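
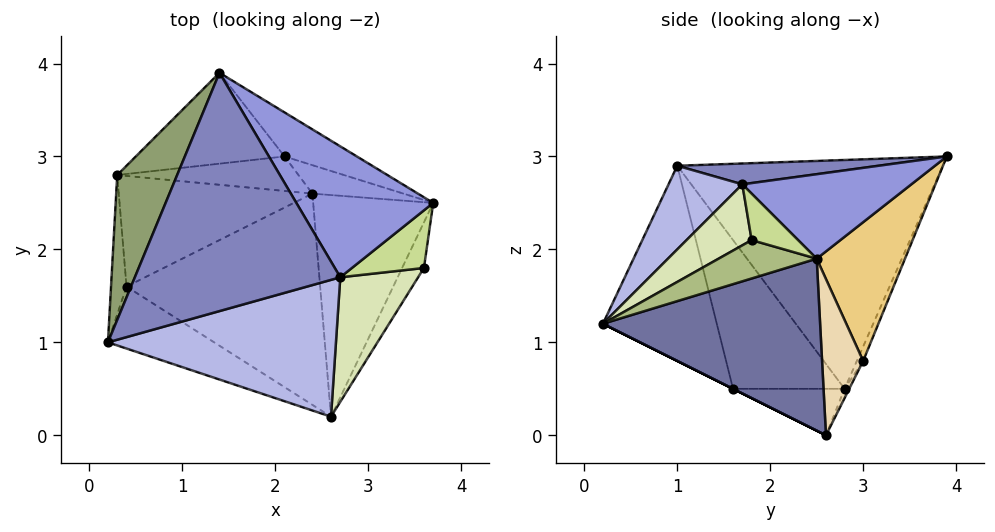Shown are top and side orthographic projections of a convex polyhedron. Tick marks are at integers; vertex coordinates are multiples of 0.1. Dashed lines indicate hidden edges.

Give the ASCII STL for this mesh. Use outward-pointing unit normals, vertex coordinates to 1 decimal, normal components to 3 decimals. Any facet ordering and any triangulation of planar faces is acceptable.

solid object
 facet normal 0.801 -0.213 -0.559
  outer loop
   vertex 2.6 0.2 1.2
   vertex 2.4 2.6 0.0
   vertex 3.7 2.5 1.9
  endloop
 endfacet
 facet normal 0.101 -0.076 0.992
  outer loop
   vertex 2.7 1.7 2.7
   vertex 1.4 3.9 3.0
   vertex 0.2 1.0 2.9
  endloop
 endfacet
 facet normal 0.516 0.191 0.835
  outer loop
   vertex 2.7 1.7 2.7
   vertex 3.7 2.5 1.9
   vertex 1.4 3.9 3.0
  endloop
 endfacet
 facet normal 0.248 -0.693 0.677
  outer loop
   vertex 2.7 1.7 2.7
   vertex 0.2 1.0 2.9
   vertex 2.6 0.2 1.2
  endloop
 endfacet
 facet normal -0.901 0.365 0.236
  outer loop
   vertex 0.3 2.8 0.5
   vertex 0.2 1.0 2.9
   vertex 1.4 3.9 3.0
  endloop
 endfacet
 facet normal 0.840 -0.257 -0.478
  outer loop
   vertex 3.6 1.8 2.1
   vertex 2.6 0.2 1.2
   vertex 3.7 2.5 1.9
  endloop
 endfacet
 facet normal 0.535 0.161 0.829
  outer loop
   vertex 3.6 1.8 2.1
   vertex 3.7 2.5 1.9
   vertex 2.7 1.7 2.7
  endloop
 endfacet
 facet normal 0.475 -0.638 0.606
  outer loop
   vertex 3.6 1.8 2.1
   vertex 2.7 1.7 2.7
   vertex 2.6 0.2 1.2
  endloop
 endfacet
 facet normal -0.038 0.921 -0.389
  outer loop
   vertex 2.1 3.0 0.8
   vertex 0.3 2.8 0.5
   vertex 1.4 3.9 3.0
  endloop
 endfacet
 facet normal -0.023 0.891 -0.454
  outer loop
   vertex 2.1 3.0 0.8
   vertex 2.4 2.6 0.0
   vertex 0.3 2.8 0.5
  endloop
 endfacet
 facet normal 0.427 0.876 -0.223
  outer loop
   vertex 2.1 3.0 0.8
   vertex 1.4 3.9 3.0
   vertex 3.7 2.5 1.9
  endloop
 endfacet
 facet normal 0.447 0.856 -0.261
  outer loop
   vertex 2.1 3.0 0.8
   vertex 3.7 2.5 1.9
   vertex 2.4 2.6 0.0
  endloop
 endfacet
 facet normal 0.000 -0.447 -0.894
  outer loop
   vertex 0.4 1.6 0.5
   vertex 2.4 2.6 0.0
   vertex 2.6 0.2 1.2
  endloop
 endfacet
 facet normal -0.233 -0.019 -0.972
  outer loop
   vertex 0.4 1.6 0.5
   vertex 0.3 2.8 0.5
   vertex 2.4 2.6 0.0
  endloop
 endfacet
 facet normal -0.462 -0.851 -0.251
  outer loop
   vertex 0.4 1.6 0.5
   vertex 2.6 0.2 1.2
   vertex 0.2 1.0 2.9
  endloop
 endfacet
 facet normal -0.991 -0.083 -0.103
  outer loop
   vertex 0.4 1.6 0.5
   vertex 0.2 1.0 2.9
   vertex 0.3 2.8 0.5
  endloop
 endfacet
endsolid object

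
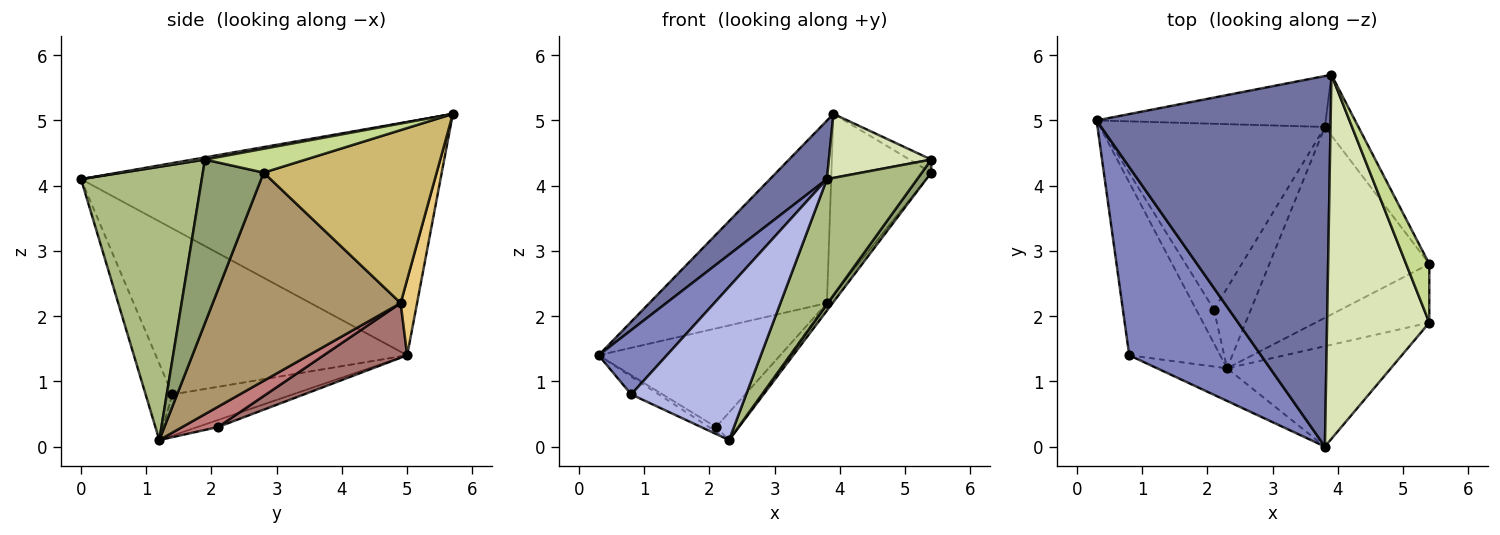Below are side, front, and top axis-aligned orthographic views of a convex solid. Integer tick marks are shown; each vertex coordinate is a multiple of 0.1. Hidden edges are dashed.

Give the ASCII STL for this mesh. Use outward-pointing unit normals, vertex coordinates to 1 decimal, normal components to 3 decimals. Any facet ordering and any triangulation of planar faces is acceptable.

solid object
 facet normal -0.702 -0.111 0.704
  outer loop
   vertex 3.9 5.7 5.1
   vertex 0.3 5.0 1.4
   vertex 3.8 0.0 4.1
  endloop
 endfacet
 facet normal -0.766 -0.208 0.608
  outer loop
   vertex 0.8 1.4 0.8
   vertex 3.8 0.0 4.1
   vertex 0.3 5.0 1.4
  endloop
 endfacet
 facet normal -0.411 0.094 -0.907
  outer loop
   vertex 0.8 1.4 0.8
   vertex 0.3 5.0 1.4
   vertex 2.3 1.2 0.1
  endloop
 endfacet
 facet normal -0.222 -0.954 -0.203
  outer loop
   vertex 0.8 1.4 0.8
   vertex 2.3 1.2 0.1
   vertex 3.8 0.0 4.1
  endloop
 endfacet
 facet normal 0.814 -0.126 -0.567
  outer loop
   vertex 5.4 1.9 4.4
   vertex 2.3 1.2 0.1
   vertex 5.4 2.8 4.2
  endloop
 endfacet
 facet normal 0.722 -0.540 -0.433
  outer loop
   vertex 5.4 1.9 4.4
   vertex 3.8 0.0 4.1
   vertex 2.3 1.2 0.1
  endloop
 endfacet
 facet normal 0.709 0.153 0.689
  outer loop
   vertex 5.4 1.9 4.4
   vertex 5.4 2.8 4.2
   vertex 3.9 5.7 5.1
  endloop
 endfacet
 facet normal 0.021 -0.173 0.985
  outer loop
   vertex 5.4 1.9 4.4
   vertex 3.9 5.7 5.1
   vertex 3.8 0.0 4.1
  endloop
 endfacet
 facet normal 0.793 0.024 -0.609
  outer loop
   vertex 3.8 4.9 2.2
   vertex 5.4 2.8 4.2
   vertex 2.3 1.2 0.1
  endloop
 endfacet
 facet normal 0.854 0.493 -0.165
  outer loop
   vertex 3.8 4.9 2.2
   vertex 3.9 5.7 5.1
   vertex 5.4 2.8 4.2
  endloop
 endfacet
 facet normal 0.089 0.959 -0.268
  outer loop
   vertex 3.8 4.9 2.2
   vertex 0.3 5.0 1.4
   vertex 3.9 5.7 5.1
  endloop
 endfacet
 facet normal -0.364 0.124 -0.923
  outer loop
   vertex 2.1 2.1 0.3
   vertex 2.3 1.2 0.1
   vertex 0.3 5.0 1.4
  endloop
 endfacet
 facet normal 0.210 0.458 -0.864
  outer loop
   vertex 2.1 2.1 0.3
   vertex 0.3 5.0 1.4
   vertex 3.8 4.9 2.2
  endloop
 endfacet
 facet normal 0.462 0.289 -0.839
  outer loop
   vertex 2.1 2.1 0.3
   vertex 3.8 4.9 2.2
   vertex 2.3 1.2 0.1
  endloop
 endfacet
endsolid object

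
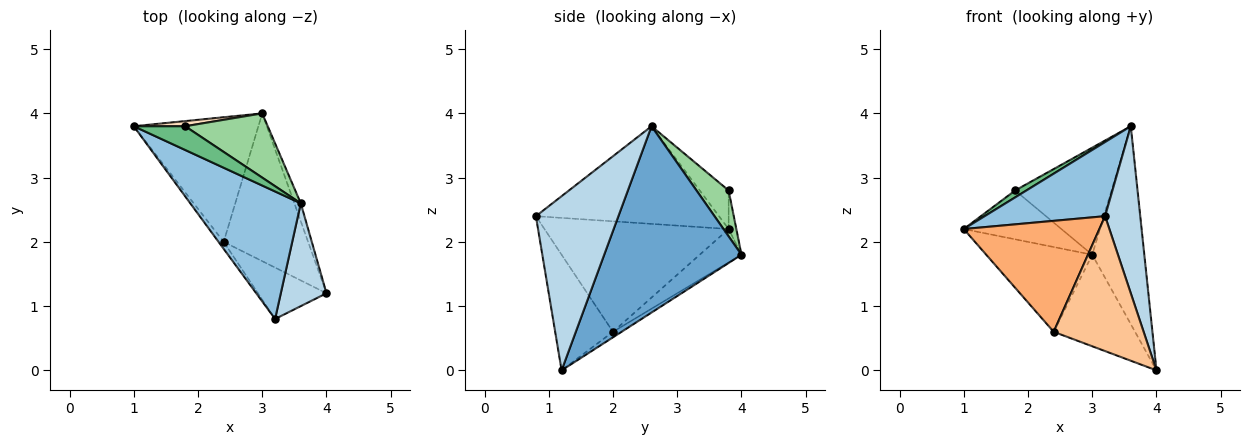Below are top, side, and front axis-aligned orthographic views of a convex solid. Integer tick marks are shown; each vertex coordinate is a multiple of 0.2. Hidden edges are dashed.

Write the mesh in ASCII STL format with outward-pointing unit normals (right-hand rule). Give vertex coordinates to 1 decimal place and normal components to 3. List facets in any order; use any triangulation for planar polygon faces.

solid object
 facet normal 0.935 0.354 -0.032
  outer loop
   vertex 3.6 2.6 3.8
   vertex 4.0 1.2 0.0
   vertex 3.0 4.0 1.8
  endloop
 endfacet
 facet normal -0.607 -0.399 0.687
  outer loop
   vertex 3.2 0.8 2.4
   vertex 3.6 2.6 3.8
   vertex 1.0 3.8 2.2
  endloop
 endfacet
 facet normal 0.894 -0.381 0.235
  outer loop
   vertex 3.2 0.8 2.4
   vertex 4.0 1.2 0.0
   vertex 3.6 2.6 3.8
  endloop
 endfacet
 facet normal -0.216 0.549 -0.807
  outer loop
   vertex 2.4 2.0 0.6
   vertex 1.0 3.8 2.2
   vertex 3.0 4.0 1.8
  endloop
 endfacet
 facet normal -0.055 0.526 -0.849
  outer loop
   vertex 2.4 2.0 0.6
   vertex 3.0 4.0 1.8
   vertex 4.0 1.2 0.0
  endloop
 endfacet
 facet normal -0.805 -0.593 -0.037
  outer loop
   vertex 2.4 2.0 0.6
   vertex 3.2 0.8 2.4
   vertex 1.0 3.8 2.2
  endloop
 endfacet
 facet normal -0.515 -0.801 -0.305
  outer loop
   vertex 2.4 2.0 0.6
   vertex 4.0 1.2 0.0
   vertex 3.2 0.8 2.4
  endloop
 endfacet
 facet normal -0.078 0.991 0.104
  outer loop
   vertex 1.8 3.8 2.8
   vertex 3.0 4.0 1.8
   vertex 1.0 3.8 2.2
  endloop
 endfacet
 facet normal -0.584 -0.227 0.779
  outer loop
   vertex 1.8 3.8 2.8
   vertex 1.0 3.8 2.2
   vertex 3.6 2.6 3.8
  endloop
 endfacet
 facet normal 0.275 0.824 0.495
  outer loop
   vertex 1.8 3.8 2.8
   vertex 3.6 2.6 3.8
   vertex 3.0 4.0 1.8
  endloop
 endfacet
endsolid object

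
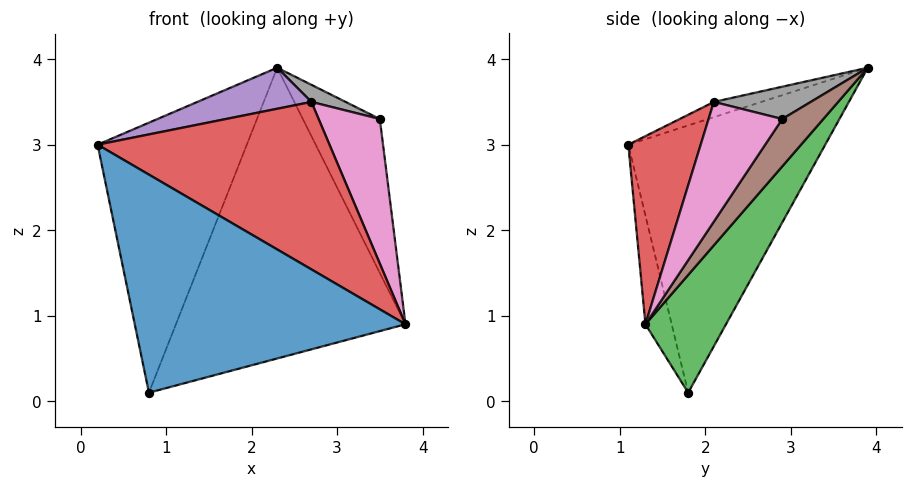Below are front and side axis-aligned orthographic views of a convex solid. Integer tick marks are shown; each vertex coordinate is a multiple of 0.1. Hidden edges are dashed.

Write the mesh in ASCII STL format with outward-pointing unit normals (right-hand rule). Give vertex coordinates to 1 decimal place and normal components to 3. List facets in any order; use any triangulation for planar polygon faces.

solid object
 facet normal -0.093 -0.963 -0.252
  outer loop
   vertex 0.8 1.8 0.1
   vertex 3.8 1.3 0.9
   vertex 0.2 1.1 3.0
  endloop
 endfacet
 facet normal -0.797 0.604 -0.019
  outer loop
   vertex 0.8 1.8 0.1
   vertex 0.2 1.1 3.0
   vertex 2.3 3.9 3.9
  endloop
 endfacet
 facet normal 0.277 0.790 -0.546
  outer loop
   vertex 0.8 1.8 0.1
   vertex 2.3 3.9 3.9
   vertex 3.8 1.3 0.9
  endloop
 endfacet
 facet normal 0.275 -0.880 0.387
  outer loop
   vertex 2.7 2.1 3.5
   vertex 0.2 1.1 3.0
   vertex 3.8 1.3 0.9
  endloop
 endfacet
 facet normal -0.099 -0.237 0.967
  outer loop
   vertex 2.7 2.1 3.5
   vertex 2.3 3.9 3.9
   vertex 0.2 1.1 3.0
  endloop
 endfacet
 facet normal 0.416 0.780 -0.468
  outer loop
   vertex 3.5 2.9 3.3
   vertex 3.8 1.3 0.9
   vertex 2.3 3.9 3.9
  endloop
 endfacet
 facet normal 0.682 -0.566 0.463
  outer loop
   vertex 3.5 2.9 3.3
   vertex 2.7 2.1 3.5
   vertex 3.8 1.3 0.9
  endloop
 endfacet
 facet normal 0.358 -0.126 0.925
  outer loop
   vertex 3.5 2.9 3.3
   vertex 2.3 3.9 3.9
   vertex 2.7 2.1 3.5
  endloop
 endfacet
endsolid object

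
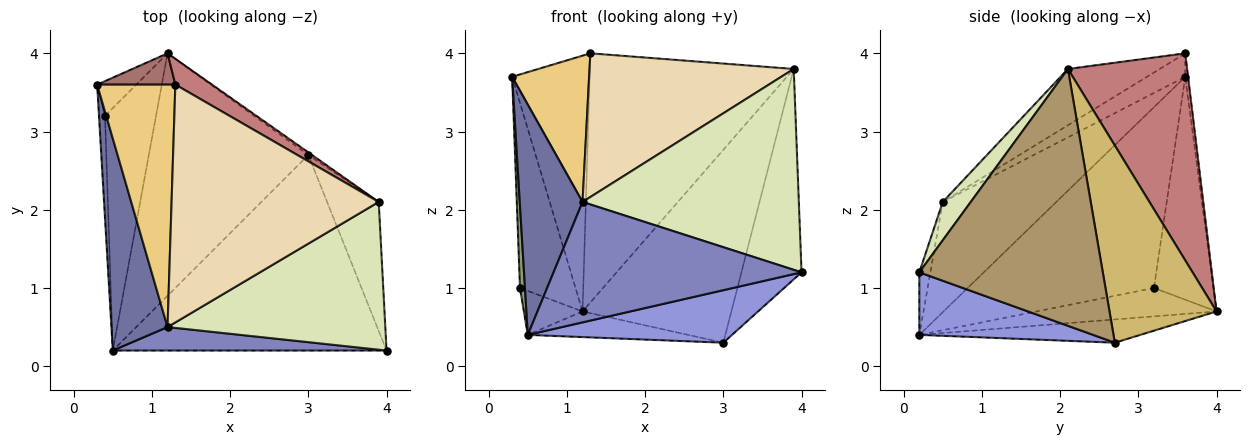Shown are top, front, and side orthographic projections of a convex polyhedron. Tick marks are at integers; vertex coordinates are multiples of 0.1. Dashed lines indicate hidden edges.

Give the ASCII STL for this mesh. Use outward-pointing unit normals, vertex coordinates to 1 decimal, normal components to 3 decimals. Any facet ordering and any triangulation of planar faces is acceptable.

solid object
 facet normal -0.799 -0.442 0.407
  outer loop
   vertex 1.2 0.5 2.1
   vertex 0.3 3.6 3.7
   vertex 0.5 0.2 0.4
  endloop
 endfacet
 facet normal -0.044 -0.981 0.191
  outer loop
   vertex 1.2 0.5 2.1
   vertex 0.5 0.2 0.4
   vertex 4.0 0.2 1.2
  endloop
 endfacet
 facet normal 0.216 -0.253 -0.943
  outer loop
   vertex 3.0 2.7 0.3
   vertex 4.0 0.2 1.2
   vertex 0.5 0.2 0.4
  endloop
 endfacet
 facet normal -0.143 0.104 -0.984
  outer loop
   vertex 3.0 2.7 0.3
   vertex 0.5 0.2 0.4
   vertex 1.2 4.0 0.7
  endloop
 endfacet
 facet normal -0.999 -0.027 -0.033
  outer loop
   vertex 0.4 3.2 1.0
   vertex 0.5 0.2 0.4
   vertex 0.3 3.6 3.7
  endloop
 endfacet
 facet normal -0.725 0.677 -0.127
  outer loop
   vertex 0.4 3.2 1.0
   vertex 0.3 3.6 3.7
   vertex 1.2 4.0 0.7
  endloop
 endfacet
 facet normal -0.480 0.157 -0.863
  outer loop
   vertex 0.4 3.2 1.0
   vertex 1.2 4.0 0.7
   vertex 0.5 0.2 0.4
  endloop
 endfacet
 facet normal 0.104 -0.801 0.589
  outer loop
   vertex 3.9 2.1 3.8
   vertex 1.2 0.5 2.1
   vertex 4.0 0.2 1.2
  endloop
 endfacet
 facet normal 0.933 0.306 -0.188
  outer loop
   vertex 3.9 2.1 3.8
   vertex 4.0 0.2 1.2
   vertex 3.0 2.7 0.3
  endloop
 endfacet
 facet normal 0.584 0.812 -0.011
  outer loop
   vertex 3.9 2.1 3.8
   vertex 3.0 2.7 0.3
   vertex 1.2 4.0 0.7
  endloop
 endfacet
 facet normal -0.249 -0.500 0.829
  outer loop
   vertex 1.3 3.6 4.0
   vertex 0.3 3.6 3.7
   vertex 1.2 0.5 2.1
  endloop
 endfacet
 facet normal -0.226 -0.504 0.834
  outer loop
   vertex 1.3 3.6 4.0
   vertex 1.2 0.5 2.1
   vertex 3.9 2.1 3.8
  endloop
 endfacet
 facet normal -0.036 0.992 0.121
  outer loop
   vertex 1.3 3.6 4.0
   vertex 1.2 4.0 0.7
   vertex 0.3 3.6 3.7
  endloop
 endfacet
 facet normal 0.503 0.860 0.089
  outer loop
   vertex 1.3 3.6 4.0
   vertex 3.9 2.1 3.8
   vertex 1.2 4.0 0.7
  endloop
 endfacet
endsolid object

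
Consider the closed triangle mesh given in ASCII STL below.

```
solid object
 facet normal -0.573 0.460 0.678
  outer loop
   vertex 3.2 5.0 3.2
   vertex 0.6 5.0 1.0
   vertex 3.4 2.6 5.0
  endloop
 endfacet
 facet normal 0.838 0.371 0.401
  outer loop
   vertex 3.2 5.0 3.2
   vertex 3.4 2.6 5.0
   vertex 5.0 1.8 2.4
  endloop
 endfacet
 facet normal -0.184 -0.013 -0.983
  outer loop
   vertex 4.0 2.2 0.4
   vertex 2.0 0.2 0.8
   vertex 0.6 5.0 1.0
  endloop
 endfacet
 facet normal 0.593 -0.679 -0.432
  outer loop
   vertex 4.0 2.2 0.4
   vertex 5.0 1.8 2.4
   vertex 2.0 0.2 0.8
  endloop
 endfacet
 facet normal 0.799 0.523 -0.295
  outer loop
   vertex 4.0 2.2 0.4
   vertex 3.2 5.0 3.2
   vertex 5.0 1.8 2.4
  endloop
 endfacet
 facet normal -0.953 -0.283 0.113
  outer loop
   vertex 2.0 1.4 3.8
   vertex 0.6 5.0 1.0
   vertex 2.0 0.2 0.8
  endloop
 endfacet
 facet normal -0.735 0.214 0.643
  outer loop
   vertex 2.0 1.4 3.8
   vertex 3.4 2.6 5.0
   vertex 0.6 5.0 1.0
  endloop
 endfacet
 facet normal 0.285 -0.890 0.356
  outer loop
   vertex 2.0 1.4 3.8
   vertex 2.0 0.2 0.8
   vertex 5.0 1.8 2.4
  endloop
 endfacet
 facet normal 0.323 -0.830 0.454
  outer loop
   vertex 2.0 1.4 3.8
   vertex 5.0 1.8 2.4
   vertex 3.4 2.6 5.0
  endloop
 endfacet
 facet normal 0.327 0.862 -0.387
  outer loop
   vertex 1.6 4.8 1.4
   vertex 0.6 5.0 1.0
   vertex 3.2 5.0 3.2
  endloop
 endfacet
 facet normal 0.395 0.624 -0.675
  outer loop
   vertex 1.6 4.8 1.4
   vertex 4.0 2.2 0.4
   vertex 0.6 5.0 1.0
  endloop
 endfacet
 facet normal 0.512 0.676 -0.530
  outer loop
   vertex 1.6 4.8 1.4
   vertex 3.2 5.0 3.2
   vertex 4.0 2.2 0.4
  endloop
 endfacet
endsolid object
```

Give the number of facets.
12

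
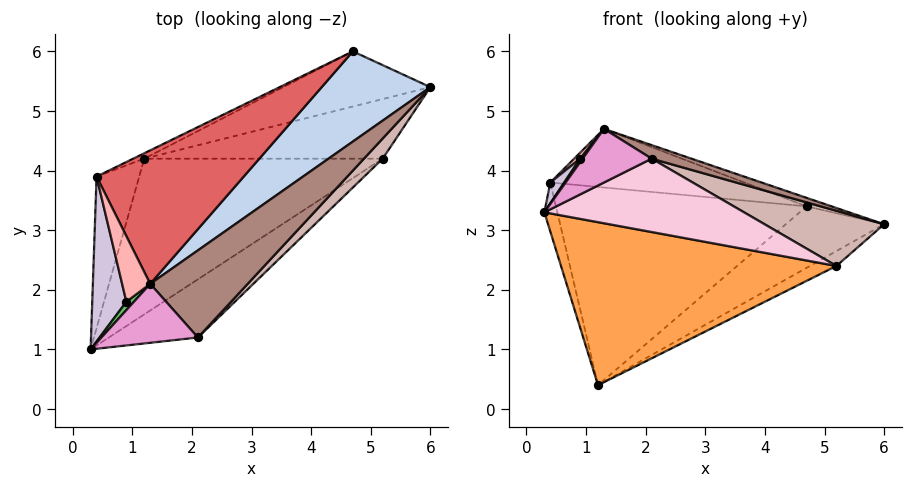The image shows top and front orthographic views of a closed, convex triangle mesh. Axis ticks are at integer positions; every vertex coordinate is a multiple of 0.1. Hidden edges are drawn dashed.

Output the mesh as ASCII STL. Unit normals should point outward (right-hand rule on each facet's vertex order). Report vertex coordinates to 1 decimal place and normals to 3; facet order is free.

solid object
 facet normal 0.186 0.731 -0.656
  outer loop
   vertex 4.7 6.0 3.4
   vertex 6.0 5.4 3.1
   vertex 1.2 4.2 0.4
  endloop
 endfacet
 facet normal 0.263 0.091 0.960
  outer loop
   vertex 1.3 2.1 4.7
   vertex 6.0 5.4 3.1
   vertex 4.7 6.0 3.4
  endloop
 endfacet
 facet normal 0.326 -0.683 -0.653
  outer loop
   vertex 5.2 4.2 2.4
   vertex 0.3 1.0 3.3
   vertex 1.2 4.2 0.4
  endloop
 endfacet
 facet normal 0.436 0.218 -0.873
  outer loop
   vertex 5.2 4.2 2.4
   vertex 1.2 4.2 0.4
   vertex 6.0 5.4 3.1
  endloop
 endfacet
 facet normal -0.649 -0.300 0.699
  outer loop
   vertex 0.9 1.8 4.2
   vertex 0.3 1.0 3.3
   vertex 1.3 2.1 4.7
  endloop
 endfacet
 facet normal -0.441 0.897 -0.024
  outer loop
   vertex 0.4 3.9 3.8
   vertex 4.7 6.0 3.4
   vertex 1.2 4.2 0.4
  endloop
 endfacet
 facet normal -0.111 0.400 0.910
  outer loop
   vertex 0.4 3.9 3.8
   vertex 1.3 2.1 4.7
   vertex 4.7 6.0 3.4
  endloop
 endfacet
 facet normal -0.762 -0.059 0.645
  outer loop
   vertex 0.4 3.9 3.8
   vertex 0.9 1.8 4.2
   vertex 1.3 2.1 4.7
  endloop
 endfacet
 facet normal -0.972 0.072 -0.222
  outer loop
   vertex 0.4 3.9 3.8
   vertex 1.2 4.2 0.4
   vertex 0.3 1.0 3.3
  endloop
 endfacet
 facet normal -0.797 -0.076 0.599
  outer loop
   vertex 0.4 3.9 3.8
   vertex 0.3 1.0 3.3
   vertex 0.9 1.8 4.2
  endloop
 endfacet
 facet normal 0.406 -0.141 0.903
  outer loop
   vertex 2.1 1.2 4.2
   vertex 6.0 5.4 3.1
   vertex 1.3 2.1 4.7
  endloop
 endfacet
 facet normal 0.742 -0.629 0.230
  outer loop
   vertex 2.1 1.2 4.2
   vertex 5.2 4.2 2.4
   vertex 6.0 5.4 3.1
  endloop
 endfacet
 facet normal -0.283 -0.646 0.709
  outer loop
   vertex 2.1 1.2 4.2
   vertex 1.3 2.1 4.7
   vertex 0.3 1.0 3.3
  endloop
 endfacet
 facet normal 0.370 -0.728 -0.577
  outer loop
   vertex 2.1 1.2 4.2
   vertex 0.3 1.0 3.3
   vertex 5.2 4.2 2.4
  endloop
 endfacet
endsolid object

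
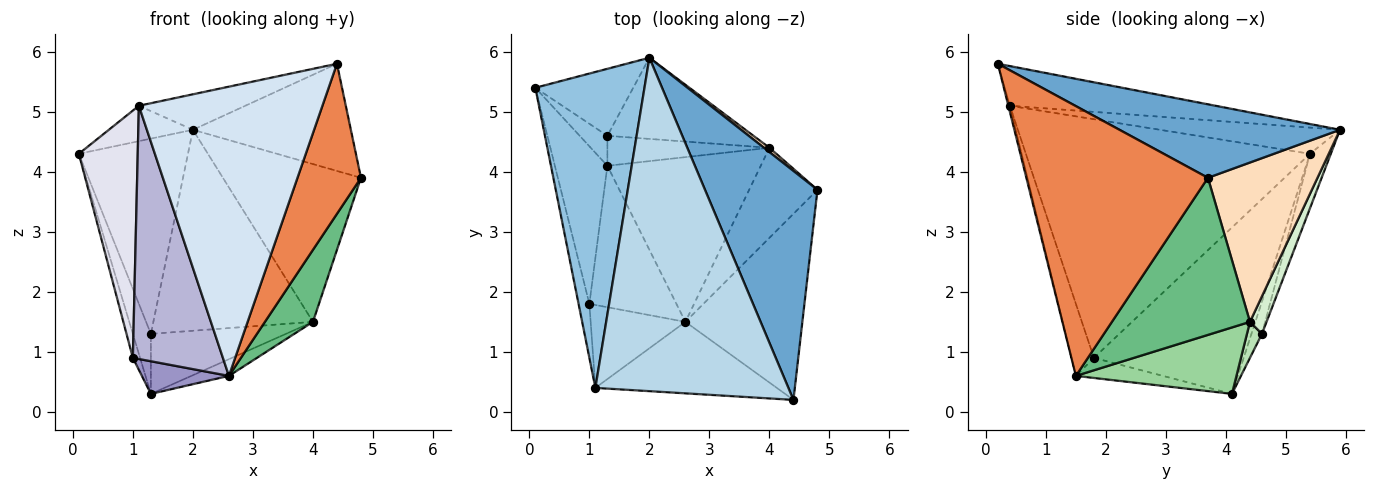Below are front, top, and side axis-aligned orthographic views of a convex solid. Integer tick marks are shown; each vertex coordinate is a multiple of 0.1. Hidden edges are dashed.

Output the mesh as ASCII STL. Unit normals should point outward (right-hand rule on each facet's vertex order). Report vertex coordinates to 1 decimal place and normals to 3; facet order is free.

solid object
 facet normal 0.509 0.365 0.779
  outer loop
   vertex 2.0 5.9 4.7
   vertex 4.4 0.2 5.8
   vertex 4.8 3.7 3.9
  endloop
 endfacet
 facet normal -0.232 0.108 0.967
  outer loop
   vertex 2.0 5.9 4.7
   vertex 0.1 5.4 4.3
   vertex 1.1 0.4 5.1
  endloop
 endfacet
 facet normal -0.200 0.104 0.974
  outer loop
   vertex 2.0 5.9 4.7
   vertex 1.1 0.4 5.1
   vertex 4.4 0.2 5.8
  endloop
 endfacet
 facet normal -0.008 -0.971 -0.240
  outer loop
   vertex 2.6 1.5 0.6
   vertex 4.4 0.2 5.8
   vertex 1.1 0.4 5.1
  endloop
 endfacet
 facet normal 0.874 -0.305 -0.379
  outer loop
   vertex 2.6 1.5 0.6
   vertex 4.8 3.7 3.9
   vertex 4.4 0.2 5.8
  endloop
 endfacet
 facet normal -0.463 0.793 -0.396
  outer loop
   vertex 1.3 4.6 1.3
   vertex 1.3 4.1 0.3
   vertex 0.1 5.4 4.3
  endloop
 endfacet
 facet normal -0.178 0.931 -0.319
  outer loop
   vertex 1.3 4.6 1.3
   vertex 0.1 5.4 4.3
   vertex 2.0 5.9 4.7
  endloop
 endfacet
 facet normal 0.621 0.783 0.021
  outer loop
   vertex 4.0 4.4 1.5
   vertex 2.0 5.9 4.7
   vertex 4.8 3.7 3.9
  endloop
 endfacet
 facet normal 0.874 -0.304 -0.380
  outer loop
   vertex 4.0 4.4 1.5
   vertex 4.8 3.7 3.9
   vertex 2.6 1.5 0.6
  endloop
 endfacet
 facet normal 0.396 0.092 -0.914
  outer loop
   vertex 4.0 4.4 1.5
   vertex 2.6 1.5 0.6
   vertex 1.3 4.1 0.3
  endloop
 endfacet
 facet normal 0.099 0.890 -0.445
  outer loop
   vertex 4.0 4.4 1.5
   vertex 1.3 4.1 0.3
   vertex 1.3 4.6 1.3
  endloop
 endfacet
 facet normal 0.096 0.923 -0.373
  outer loop
   vertex 4.0 4.4 1.5
   vertex 1.3 4.6 1.3
   vertex 2.0 5.9 4.7
  endloop
 endfacet
 facet normal -0.219 -0.219 -0.951
  outer loop
   vertex 1.0 1.8 0.9
   vertex 1.3 4.1 0.3
   vertex 2.6 1.5 0.6
  endloop
 endfacet
 facet normal -0.230 -0.925 -0.303
  outer loop
   vertex 1.0 1.8 0.9
   vertex 2.6 1.5 0.6
   vertex 1.1 0.4 5.1
  endloop
 endfacet
 facet normal -0.953 0.046 -0.301
  outer loop
   vertex 1.0 1.8 0.9
   vertex 0.1 5.4 4.3
   vertex 1.3 4.1 0.3
  endloop
 endfacet
 facet normal -0.978 -0.203 -0.044
  outer loop
   vertex 1.0 1.8 0.9
   vertex 1.1 0.4 5.1
   vertex 0.1 5.4 4.3
  endloop
 endfacet
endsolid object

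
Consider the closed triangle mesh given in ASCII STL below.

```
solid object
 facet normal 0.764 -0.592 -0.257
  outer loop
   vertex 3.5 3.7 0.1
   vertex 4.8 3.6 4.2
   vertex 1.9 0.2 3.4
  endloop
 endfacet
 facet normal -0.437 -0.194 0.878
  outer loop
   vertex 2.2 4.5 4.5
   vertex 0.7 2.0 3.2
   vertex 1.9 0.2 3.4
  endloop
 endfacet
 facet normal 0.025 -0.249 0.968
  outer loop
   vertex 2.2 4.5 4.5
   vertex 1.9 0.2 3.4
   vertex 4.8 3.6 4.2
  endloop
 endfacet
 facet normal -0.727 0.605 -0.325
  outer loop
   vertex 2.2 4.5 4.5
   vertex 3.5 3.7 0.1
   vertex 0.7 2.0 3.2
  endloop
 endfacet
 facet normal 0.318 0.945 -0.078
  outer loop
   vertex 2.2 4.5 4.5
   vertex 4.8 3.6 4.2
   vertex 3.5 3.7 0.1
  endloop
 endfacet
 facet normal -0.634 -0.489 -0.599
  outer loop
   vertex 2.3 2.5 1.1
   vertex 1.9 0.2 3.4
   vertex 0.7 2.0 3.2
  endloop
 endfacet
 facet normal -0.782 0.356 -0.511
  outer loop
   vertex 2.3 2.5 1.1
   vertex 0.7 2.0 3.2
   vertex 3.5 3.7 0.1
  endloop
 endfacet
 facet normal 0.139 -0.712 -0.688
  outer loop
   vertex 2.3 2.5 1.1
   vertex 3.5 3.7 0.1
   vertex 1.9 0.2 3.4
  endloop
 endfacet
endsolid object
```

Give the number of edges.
12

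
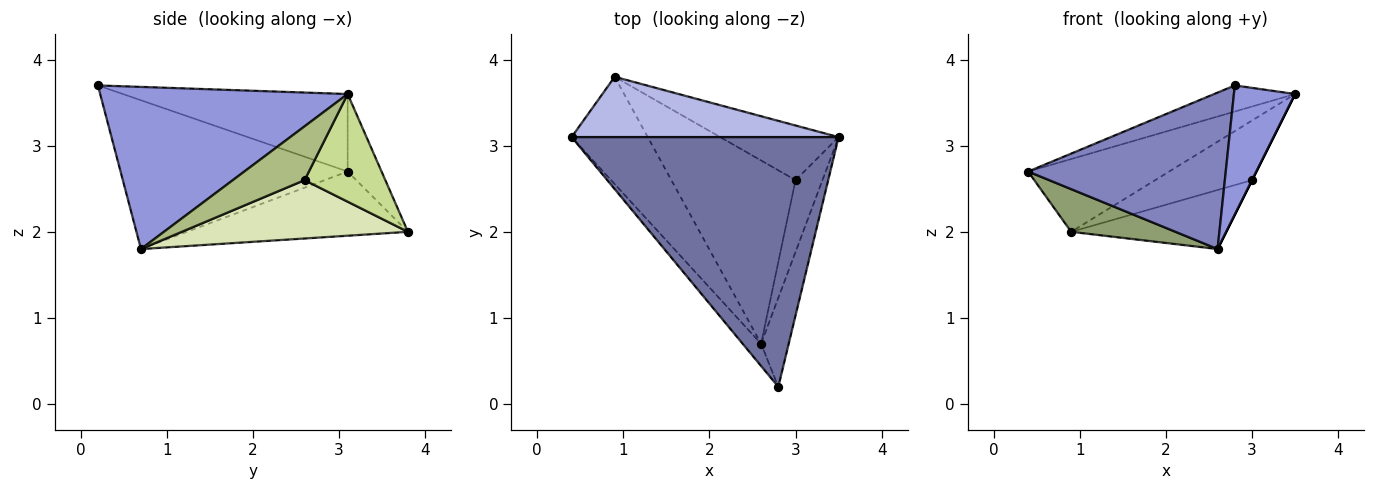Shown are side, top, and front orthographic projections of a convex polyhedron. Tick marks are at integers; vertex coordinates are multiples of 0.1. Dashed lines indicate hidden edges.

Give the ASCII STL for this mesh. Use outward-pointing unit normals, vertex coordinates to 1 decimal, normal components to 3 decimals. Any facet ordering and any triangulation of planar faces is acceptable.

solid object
 facet normal -0.277 0.100 0.956
  outer loop
   vertex 2.8 0.2 3.7
   vertex 3.5 3.1 3.6
   vertex 0.4 3.1 2.7
  endloop
 endfacet
 facet normal -0.751 -0.654 -0.093
  outer loop
   vertex 2.6 0.7 1.8
   vertex 2.8 0.2 3.7
   vertex 0.4 3.1 2.7
  endloop
 endfacet
 facet normal 0.958 -0.237 -0.163
  outer loop
   vertex 2.6 0.7 1.8
   vertex 3.5 3.1 3.6
   vertex 2.8 0.2 3.7
  endloop
 endfacet
 facet normal -0.182 0.757 0.627
  outer loop
   vertex 0.9 3.8 2.0
   vertex 0.4 3.1 2.7
   vertex 3.5 3.1 3.6
  endloop
 endfacet
 facet normal -0.617 -0.291 -0.731
  outer loop
   vertex 0.9 3.8 2.0
   vertex 2.6 0.7 1.8
   vertex 0.4 3.1 2.7
  endloop
 endfacet
 facet normal 0.894 0.000 -0.447
  outer loop
   vertex 3.0 2.6 2.6
   vertex 3.5 3.1 3.6
   vertex 2.6 0.7 1.8
  endloop
 endfacet
 facet normal 0.523 0.628 -0.576
  outer loop
   vertex 3.0 2.6 2.6
   vertex 0.9 3.8 2.0
   vertex 3.5 3.1 3.6
  endloop
 endfacet
 facet normal 0.408 0.280 -0.869
  outer loop
   vertex 3.0 2.6 2.6
   vertex 2.6 0.7 1.8
   vertex 0.9 3.8 2.0
  endloop
 endfacet
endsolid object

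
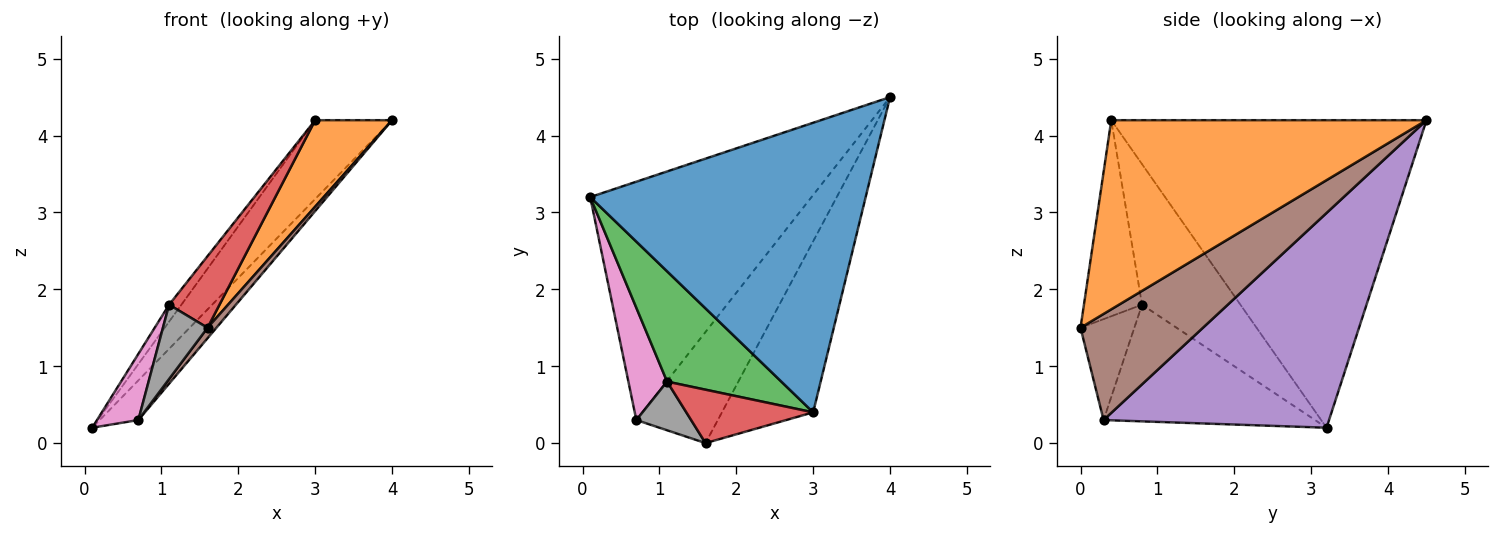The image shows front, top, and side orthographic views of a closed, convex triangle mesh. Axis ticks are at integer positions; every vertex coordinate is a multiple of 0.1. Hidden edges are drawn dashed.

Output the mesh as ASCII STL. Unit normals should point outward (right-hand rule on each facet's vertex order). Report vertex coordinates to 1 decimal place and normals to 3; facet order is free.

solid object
 facet normal -0.733 0.179 0.656
  outer loop
   vertex 3.0 0.4 4.2
   vertex 4.0 4.5 4.2
   vertex 0.1 3.2 0.2
  endloop
 endfacet
 facet normal 0.880 -0.215 -0.424
  outer loop
   vertex 1.6 0.0 1.5
   vertex 4.0 4.5 4.2
   vertex 3.0 0.4 4.2
  endloop
 endfacet
 facet normal -0.772 0.097 0.628
  outer loop
   vertex 1.1 0.8 1.8
   vertex 3.0 0.4 4.2
   vertex 0.1 3.2 0.2
  endloop
 endfacet
 facet normal -0.679 -0.589 0.439
  outer loop
   vertex 1.1 0.8 1.8
   vertex 1.6 0.0 1.5
   vertex 3.0 0.4 4.2
  endloop
 endfacet
 facet normal 0.691 0.118 -0.713
  outer loop
   vertex 0.7 0.3 0.3
   vertex 0.1 3.2 0.2
   vertex 4.0 4.5 4.2
  endloop
 endfacet
 facet normal 0.792 -0.057 -0.608
  outer loop
   vertex 0.7 0.3 0.3
   vertex 4.0 4.5 4.2
   vertex 1.6 0.0 1.5
  endloop
 endfacet
 facet normal -0.933 -0.182 0.310
  outer loop
   vertex 0.7 0.3 0.3
   vertex 1.1 0.8 1.8
   vertex 0.1 3.2 0.2
  endloop
 endfacet
 facet normal -0.710 -0.589 0.386
  outer loop
   vertex 0.7 0.3 0.3
   vertex 1.6 0.0 1.5
   vertex 1.1 0.8 1.8
  endloop
 endfacet
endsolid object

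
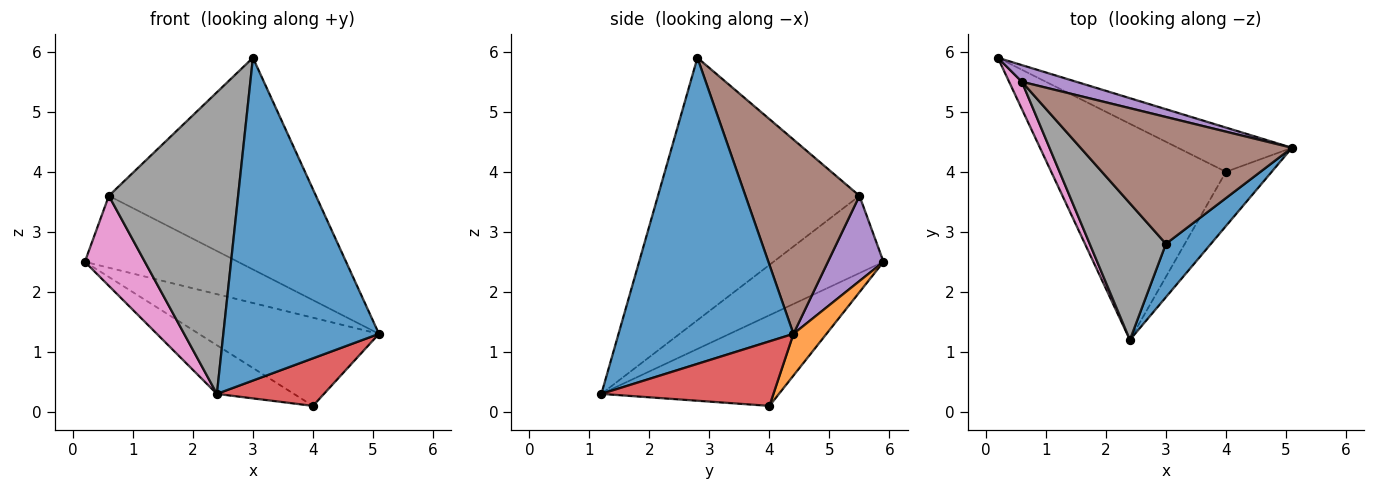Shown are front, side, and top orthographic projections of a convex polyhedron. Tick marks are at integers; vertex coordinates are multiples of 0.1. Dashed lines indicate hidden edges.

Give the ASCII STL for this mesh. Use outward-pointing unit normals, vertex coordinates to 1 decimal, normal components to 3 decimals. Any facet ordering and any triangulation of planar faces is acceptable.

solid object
 facet normal 0.743 -0.661 0.109
  outer loop
   vertex 3.0 2.8 5.9
   vertex 2.4 1.2 0.3
   vertex 5.1 4.4 1.3
  endloop
 endfacet
 facet normal 0.162 0.882 -0.442
  outer loop
   vertex 4.0 4.0 0.1
   vertex 0.2 5.9 2.5
   vertex 5.1 4.4 1.3
  endloop
 endfacet
 facet normal -0.452 0.196 -0.870
  outer loop
   vertex 4.0 4.0 0.1
   vertex 2.4 1.2 0.3
   vertex 0.2 5.9 2.5
  endloop
 endfacet
 facet normal 0.727 -0.452 -0.516
  outer loop
   vertex 4.0 4.0 0.1
   vertex 5.1 4.4 1.3
   vertex 2.4 1.2 0.3
  endloop
 endfacet
 facet normal 0.333 0.918 0.213
  outer loop
   vertex 0.6 5.5 3.6
   vertex 5.1 4.4 1.3
   vertex 0.2 5.9 2.5
  endloop
 endfacet
 facet normal 0.427 0.776 0.465
  outer loop
   vertex 0.6 5.5 3.6
   vertex 3.0 2.8 5.9
   vertex 5.1 4.4 1.3
  endloop
 endfacet
 facet normal -0.869 -0.474 0.144
  outer loop
   vertex 0.6 5.5 3.6
   vertex 0.2 5.9 2.5
   vertex 2.4 1.2 0.3
  endloop
 endfacet
 facet normal -0.818 -0.524 0.237
  outer loop
   vertex 0.6 5.5 3.6
   vertex 2.4 1.2 0.3
   vertex 3.0 2.8 5.9
  endloop
 endfacet
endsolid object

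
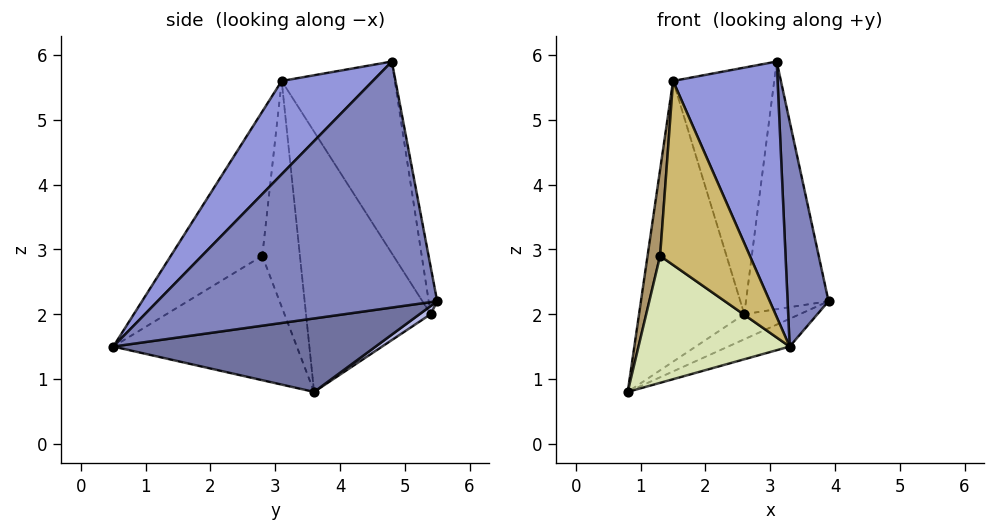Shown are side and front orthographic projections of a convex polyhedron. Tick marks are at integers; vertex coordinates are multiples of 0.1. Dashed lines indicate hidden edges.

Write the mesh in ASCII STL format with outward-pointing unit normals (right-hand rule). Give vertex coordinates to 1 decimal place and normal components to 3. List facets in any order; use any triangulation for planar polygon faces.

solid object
 facet normal 0.366 0.086 -0.927
  outer loop
   vertex 3.3 0.5 1.5
   vertex 0.8 3.6 0.8
   vertex 3.9 5.5 2.2
  endloop
 endfacet
 facet normal 0.973 -0.142 0.183
  outer loop
   vertex 3.1 4.8 5.9
   vertex 3.3 0.5 1.5
   vertex 3.9 5.5 2.2
  endloop
 endfacet
 facet normal 0.522 -0.598 0.608
  outer loop
   vertex 1.5 3.1 5.6
   vertex 3.3 0.5 1.5
   vertex 3.1 4.8 5.9
  endloop
 endfacet
 facet normal 0.097 0.483 -0.870
  outer loop
   vertex 2.6 5.4 2.0
   vertex 3.9 5.5 2.2
   vertex 0.8 3.6 0.8
  endloop
 endfacet
 facet normal -0.101 0.981 0.164
  outer loop
   vertex 2.6 5.4 2.0
   vertex 3.1 4.8 5.9
   vertex 3.9 5.5 2.2
  endloop
 endfacet
 facet normal -0.752 0.635 0.176
  outer loop
   vertex 2.6 5.4 2.0
   vertex 0.8 3.6 0.8
   vertex 1.5 3.1 5.6
  endloop
 endfacet
 facet normal -0.731 0.654 0.194
  outer loop
   vertex 2.6 5.4 2.0
   vertex 1.5 3.1 5.6
   vertex 3.1 4.8 5.9
  endloop
 endfacet
 facet normal -0.771 -0.635 -0.058
  outer loop
   vertex 1.3 2.8 2.9
   vertex 0.8 3.6 0.8
   vertex 3.3 0.5 1.5
  endloop
 endfacet
 facet normal -0.943 -0.314 0.105
  outer loop
   vertex 1.3 2.8 2.9
   vertex 1.5 3.1 5.6
   vertex 0.8 3.6 0.8
  endloop
 endfacet
 facet normal -0.708 -0.694 0.130
  outer loop
   vertex 1.3 2.8 2.9
   vertex 3.3 0.5 1.5
   vertex 1.5 3.1 5.6
  endloop
 endfacet
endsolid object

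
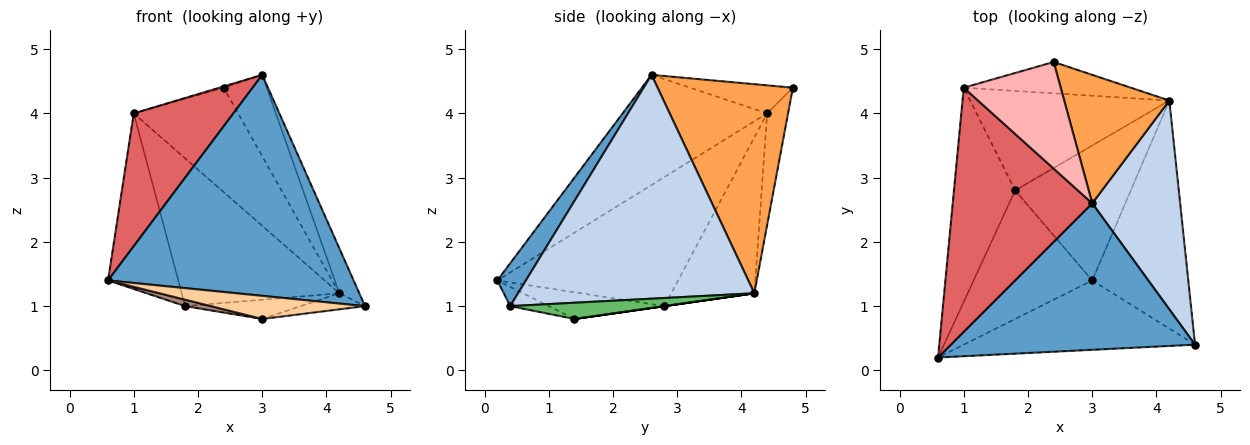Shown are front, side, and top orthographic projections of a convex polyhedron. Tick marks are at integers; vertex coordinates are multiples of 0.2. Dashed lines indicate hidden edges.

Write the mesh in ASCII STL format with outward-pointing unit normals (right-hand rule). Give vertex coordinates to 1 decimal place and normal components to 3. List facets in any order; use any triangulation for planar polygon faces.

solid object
 facet normal 0.096 -0.830 0.550
  outer loop
   vertex 3.0 2.6 4.6
   vertex 0.6 0.2 1.4
   vertex 4.6 0.4 1.0
  endloop
 endfacet
 facet normal 0.928 0.078 0.364
  outer loop
   vertex 4.2 4.2 1.2
   vertex 3.0 2.6 4.6
   vertex 4.6 0.4 1.0
  endloop
 endfacet
 facet normal 0.859 0.274 0.432
  outer loop
   vertex 4.2 4.2 1.2
   vertex 2.4 4.8 4.4
   vertex 3.0 2.6 4.6
  endloop
 endfacet
 facet normal -0.079 -0.315 -0.946
  outer loop
   vertex 3.0 1.4 0.8
   vertex 4.6 0.4 1.0
   vertex 0.6 0.2 1.4
  endloop
 endfacet
 facet normal 0.166 0.069 -0.984
  outer loop
   vertex 3.0 1.4 0.8
   vertex 4.2 4.2 1.2
   vertex 4.6 0.4 1.0
  endloop
 endfacet
 facet normal -0.188 0.941 -0.282
  outer loop
   vertex 1.0 4.4 4.0
   vertex 2.4 4.8 4.4
   vertex 4.2 4.2 1.2
  endloop
 endfacet
 facet normal -0.570 -0.393 0.722
  outer loop
   vertex 1.0 4.4 4.0
   vertex 0.6 0.2 1.4
   vertex 3.0 2.6 4.6
  endloop
 endfacet
 facet normal -0.278 0.012 0.961
  outer loop
   vertex 1.0 4.4 4.0
   vertex 3.0 2.6 4.6
   vertex 2.4 4.8 4.4
  endloop
 endfacet
 facet normal -0.853 0.331 -0.404
  outer loop
   vertex 1.8 2.8 1.0
   vertex 0.6 0.2 1.4
   vertex 1.0 4.4 4.0
  endloop
 endfacet
 facet normal -0.401 0.760 -0.512
  outer loop
   vertex 1.8 2.8 1.0
   vertex 1.0 4.4 4.0
   vertex 4.2 4.2 1.2
  endloop
 endfacet
 facet normal -0.219 -0.049 -0.974
  outer loop
   vertex 1.8 2.8 1.0
   vertex 3.0 1.4 0.8
   vertex 0.6 0.2 1.4
  endloop
 endfacet
 facet normal 0.000 0.141 -0.990
  outer loop
   vertex 1.8 2.8 1.0
   vertex 4.2 4.2 1.2
   vertex 3.0 1.4 0.8
  endloop
 endfacet
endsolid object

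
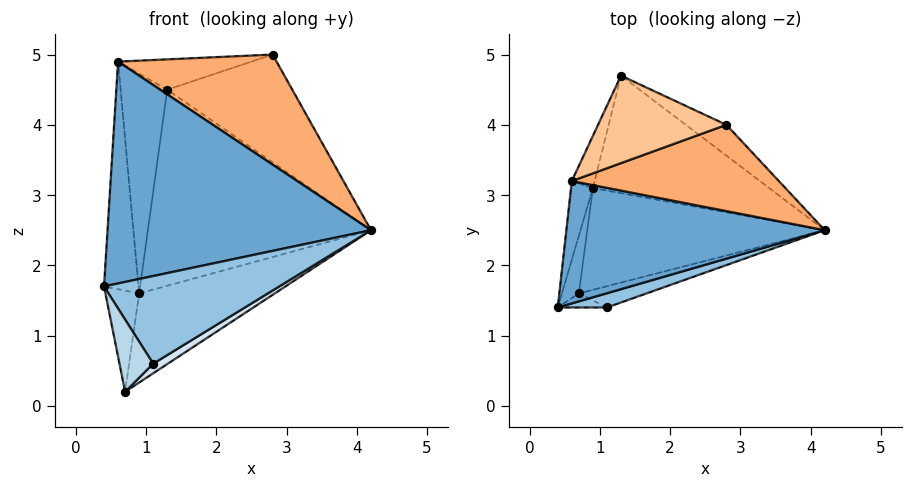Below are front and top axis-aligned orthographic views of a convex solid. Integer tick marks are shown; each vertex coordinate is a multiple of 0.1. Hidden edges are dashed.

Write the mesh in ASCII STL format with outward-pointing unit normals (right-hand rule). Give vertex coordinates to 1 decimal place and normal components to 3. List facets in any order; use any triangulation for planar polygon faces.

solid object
 facet normal 0.150 -0.866 0.478
  outer loop
   vertex 0.6 3.2 4.9
   vertex 0.4 1.4 1.7
   vertex 4.2 2.5 2.5
  endloop
 endfacet
 facet normal 0.244 -0.957 0.155
  outer loop
   vertex 1.1 1.4 0.6
   vertex 4.2 2.5 2.5
   vertex 0.4 1.4 1.7
  endloop
 endfacet
 facet normal -0.287 -0.940 -0.183
  outer loop
   vertex 1.1 1.4 0.6
   vertex 0.4 1.4 1.7
   vertex 0.7 1.6 0.2
  endloop
 endfacet
 facet normal 0.576 -0.337 -0.745
  outer loop
   vertex 1.1 1.4 0.6
   vertex 0.7 1.6 0.2
   vertex 4.2 2.5 2.5
  endloop
 endfacet
 facet normal 0.475 0.846 -0.241
  outer loop
   vertex 2.8 4.0 5.0
   vertex 4.2 2.5 2.5
   vertex 1.3 4.7 4.5
  endloop
 endfacet
 facet normal 0.250 -0.762 0.597
  outer loop
   vertex 2.8 4.0 5.0
   vertex 0.6 3.2 4.9
   vertex 4.2 2.5 2.5
  endloop
 endfacet
 facet normal -0.160 0.323 0.933
  outer loop
   vertex 2.8 4.0 5.0
   vertex 1.3 4.7 4.5
   vertex 0.6 3.2 4.9
  endloop
 endfacet
 facet normal -0.912 0.400 -0.095
  outer loop
   vertex 0.9 3.1 1.6
   vertex 0.6 3.2 4.9
   vertex 1.3 4.7 4.5
  endloop
 endfacet
 facet normal 0.284 0.822 -0.493
  outer loop
   vertex 0.9 3.1 1.6
   vertex 1.3 4.7 4.5
   vertex 4.2 2.5 2.5
  endloop
 endfacet
 facet normal 0.309 0.627 -0.715
  outer loop
   vertex 0.9 3.1 1.6
   vertex 4.2 2.5 2.5
   vertex 0.7 1.6 0.2
  endloop
 endfacet
 facet normal -0.950 0.270 -0.154
  outer loop
   vertex 0.9 3.1 1.6
   vertex 0.7 1.6 0.2
   vertex 0.4 1.4 1.7
  endloop
 endfacet
 facet normal -0.957 0.276 -0.095
  outer loop
   vertex 0.9 3.1 1.6
   vertex 0.4 1.4 1.7
   vertex 0.6 3.2 4.9
  endloop
 endfacet
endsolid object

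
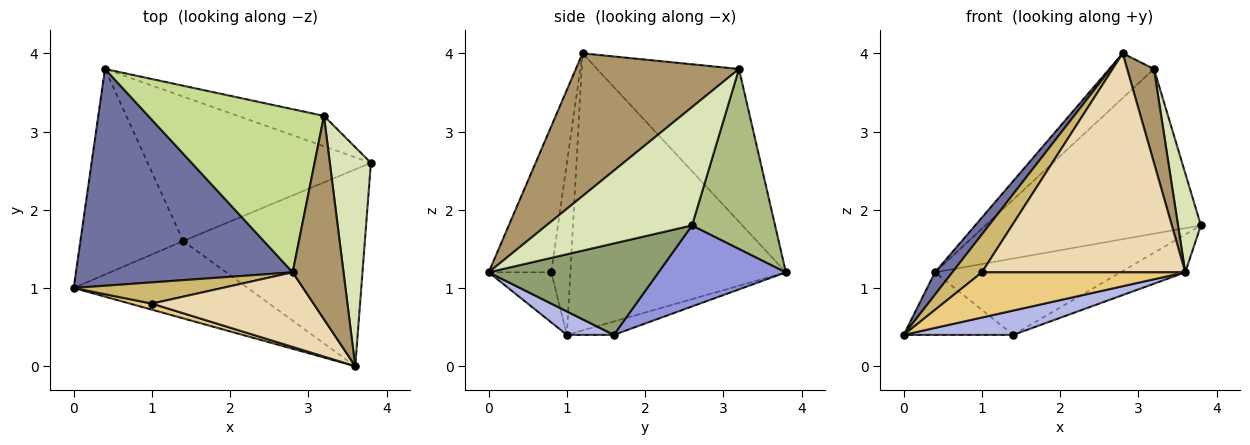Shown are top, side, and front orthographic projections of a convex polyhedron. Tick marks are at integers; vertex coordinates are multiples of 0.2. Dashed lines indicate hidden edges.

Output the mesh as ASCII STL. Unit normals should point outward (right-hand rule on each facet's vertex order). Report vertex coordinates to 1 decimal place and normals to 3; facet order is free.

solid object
 facet normal -0.786 -0.063 0.615
  outer loop
   vertex 2.8 1.2 4.0
   vertex 0.4 3.8 1.2
   vertex 0.0 1.0 0.4
  endloop
 endfacet
 facet normal -0.124 0.289 -0.949
  outer loop
   vertex 1.4 1.6 0.4
   vertex 0.0 1.0 0.4
   vertex 0.4 3.8 1.2
  endloop
 endfacet
 facet normal 0.306 0.445 -0.842
  outer loop
   vertex 1.4 1.6 0.4
   vertex 0.4 3.8 1.2
   vertex 3.8 2.6 1.8
  endloop
 endfacet
 facet normal 0.128 -0.298 -0.946
  outer loop
   vertex 1.4 1.6 0.4
   vertex 3.6 0.0 1.2
   vertex 0.0 1.0 0.4
  endloop
 endfacet
 facet normal 0.443 0.169 -0.880
  outer loop
   vertex 1.4 1.6 0.4
   vertex 3.8 2.6 1.8
   vertex 3.6 0.0 1.2
  endloop
 endfacet
 facet normal 0.354 0.920 -0.170
  outer loop
   vertex 3.2 3.2 3.8
   vertex 3.8 2.6 1.8
   vertex 0.4 3.8 1.2
  endloop
 endfacet
 facet normal -0.643 0.202 0.739
  outer loop
   vertex 3.2 3.2 3.8
   vertex 0.4 3.8 1.2
   vertex 2.8 1.2 4.0
  endloop
 endfacet
 facet normal 0.934 -0.147 0.324
  outer loop
   vertex 3.2 3.2 3.8
   vertex 3.6 0.0 1.2
   vertex 3.8 2.6 1.8
  endloop
 endfacet
 facet normal 0.931 -0.153 0.332
  outer loop
   vertex 3.2 3.2 3.8
   vertex 2.8 1.2 4.0
   vertex 3.6 0.0 1.2
  endloop
 endfacet
 facet normal -0.492 -0.760 0.425
  outer loop
   vertex 1.0 0.8 1.2
   vertex 2.8 1.2 4.0
   vertex 0.0 1.0 0.4
  endloop
 endfacet
 facet normal -0.292 -0.948 0.128
  outer loop
   vertex 1.0 0.8 1.2
   vertex 0.0 1.0 0.4
   vertex 3.6 0.0 1.2
  endloop
 endfacet
 facet normal -0.280 -0.909 0.310
  outer loop
   vertex 1.0 0.8 1.2
   vertex 3.6 0.0 1.2
   vertex 2.8 1.2 4.0
  endloop
 endfacet
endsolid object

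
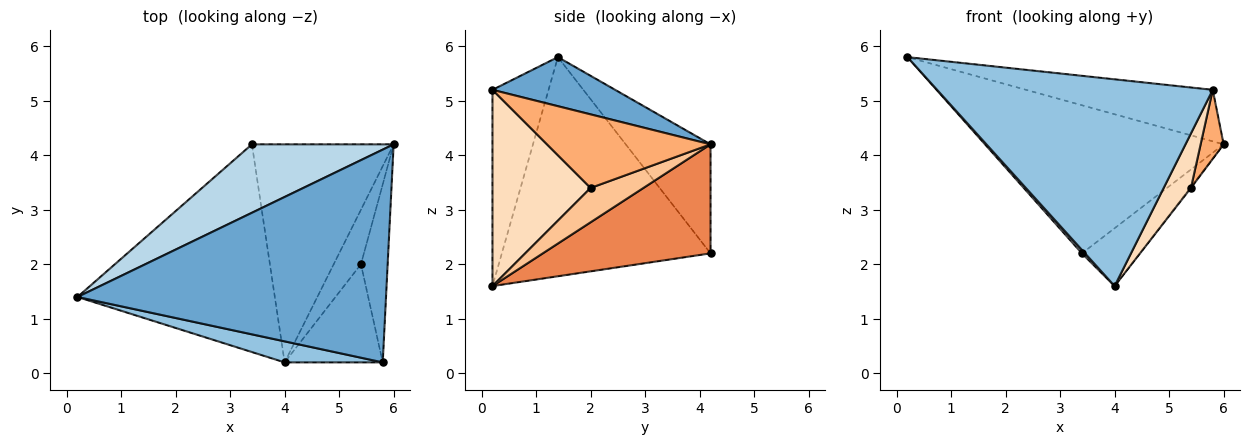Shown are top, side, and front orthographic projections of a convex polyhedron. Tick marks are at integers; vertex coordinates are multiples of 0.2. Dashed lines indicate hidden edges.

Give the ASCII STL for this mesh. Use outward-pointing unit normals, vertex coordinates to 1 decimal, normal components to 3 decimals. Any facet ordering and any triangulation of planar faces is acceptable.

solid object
 facet normal 0.153 0.232 0.961
  outer loop
   vertex 5.8 0.2 5.2
   vertex 6.0 4.2 4.2
   vertex 0.2 1.4 5.8
  endloop
 endfacet
 facet normal -0.198 -0.975 0.099
  outer loop
   vertex 4.0 0.2 1.6
   vertex 5.8 0.2 5.2
   vertex 0.2 1.4 5.8
  endloop
 endfacet
 facet normal -0.307 0.864 0.399
  outer loop
   vertex 3.4 4.2 2.2
   vertex 0.2 1.4 5.8
   vertex 6.0 4.2 4.2
  endloop
 endfacet
 facet normal -0.743 -0.011 -0.669
  outer loop
   vertex 3.4 4.2 2.2
   vertex 4.0 0.2 1.6
   vertex 0.2 1.4 5.8
  endloop
 endfacet
 facet normal 0.597 0.206 -0.776
  outer loop
   vertex 3.4 4.2 2.2
   vertex 6.0 4.2 4.2
   vertex 4.0 0.2 1.6
  endloop
 endfacet
 facet normal 0.932 -0.131 -0.338
  outer loop
   vertex 5.4 2.0 3.4
   vertex 6.0 4.2 4.2
   vertex 5.8 0.2 5.2
  endloop
 endfacet
 facet normal 0.783 0.012 -0.622
  outer loop
   vertex 5.4 2.0 3.4
   vertex 4.0 0.2 1.6
   vertex 6.0 4.2 4.2
  endloop
 endfacet
 facet normal 0.868 -0.241 -0.434
  outer loop
   vertex 5.4 2.0 3.4
   vertex 5.8 0.2 5.2
   vertex 4.0 0.2 1.6
  endloop
 endfacet
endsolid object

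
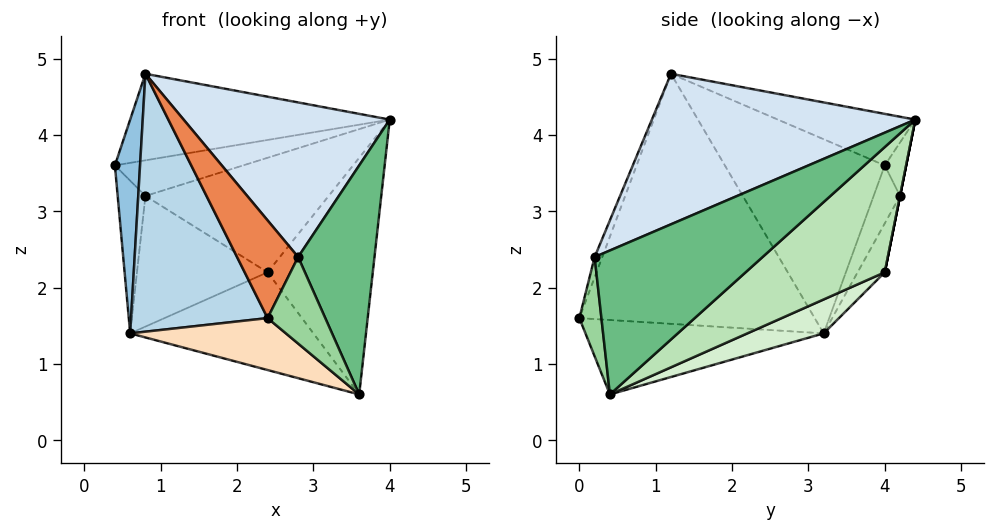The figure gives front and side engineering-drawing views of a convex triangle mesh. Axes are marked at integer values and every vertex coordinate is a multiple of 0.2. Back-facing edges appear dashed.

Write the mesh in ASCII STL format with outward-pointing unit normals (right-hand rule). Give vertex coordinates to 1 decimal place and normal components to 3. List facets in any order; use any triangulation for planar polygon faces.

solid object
 facet normal -0.192 0.363 0.912
  outer loop
   vertex 0.8 1.2 4.8
   vertex 4.0 4.4 4.2
   vertex 0.4 4.0 3.6
  endloop
 endfacet
 facet normal -0.987 -0.155 -0.033
  outer loop
   vertex 0.6 3.2 1.4
   vertex 0.8 1.2 4.8
   vertex 0.4 4.0 3.6
  endloop
 endfacet
 facet normal -0.840 -0.487 -0.237
  outer loop
   vertex 0.6 3.2 1.4
   vertex 2.4 0.0 1.6
   vertex 0.8 1.2 4.8
  endloop
 endfacet
 facet normal 0.582 -0.455 0.674
  outer loop
   vertex 2.8 0.2 2.4
   vertex 4.0 4.4 4.2
   vertex 0.8 1.2 4.8
  endloop
 endfacet
 facet normal -0.118 -0.948 0.296
  outer loop
   vertex 2.8 0.2 2.4
   vertex 0.8 1.2 4.8
   vertex 2.4 0.0 1.6
  endloop
 endfacet
 facet normal -0.156 0.937 0.312
  outer loop
   vertex 0.8 4.2 3.2
   vertex 0.4 4.0 3.6
   vertex 4.0 4.4 4.2
  endloop
 endfacet
 facet normal -0.655 0.689 -0.310
  outer loop
   vertex 0.8 4.2 3.2
   vertex 0.6 3.2 1.4
   vertex 0.4 4.0 3.6
  endloop
 endfacet
 facet normal -0.530 -0.346 -0.774
  outer loop
   vertex 3.6 0.4 0.6
   vertex 2.4 0.0 1.6
   vertex 0.6 3.2 1.4
  endloop
 endfacet
 facet normal 0.857 -0.390 0.338
  outer loop
   vertex 3.6 0.4 0.6
   vertex 4.0 4.4 4.2
   vertex 2.8 0.2 2.4
  endloop
 endfacet
 facet normal 0.357 -0.933 0.055
  outer loop
   vertex 3.6 0.4 0.6
   vertex 2.8 0.2 2.4
   vertex 2.4 0.0 1.6
  endloop
 endfacet
 facet normal 0.635 0.480 -0.604
  outer loop
   vertex 2.4 4.0 2.2
   vertex 4.0 4.4 4.2
   vertex 3.6 0.4 0.6
  endloop
 endfacet
 facet normal 0.188 0.450 -0.873
  outer loop
   vertex 2.4 4.0 2.2
   vertex 3.6 0.4 0.6
   vertex 0.6 3.2 1.4
  endloop
 endfacet
 facet normal 0.000 0.981 -0.196
  outer loop
   vertex 2.4 4.0 2.2
   vertex 0.8 4.2 3.2
   vertex 4.0 4.4 4.2
  endloop
 endfacet
 facet normal -0.180 0.868 -0.462
  outer loop
   vertex 2.4 4.0 2.2
   vertex 0.6 3.2 1.4
   vertex 0.8 4.2 3.2
  endloop
 endfacet
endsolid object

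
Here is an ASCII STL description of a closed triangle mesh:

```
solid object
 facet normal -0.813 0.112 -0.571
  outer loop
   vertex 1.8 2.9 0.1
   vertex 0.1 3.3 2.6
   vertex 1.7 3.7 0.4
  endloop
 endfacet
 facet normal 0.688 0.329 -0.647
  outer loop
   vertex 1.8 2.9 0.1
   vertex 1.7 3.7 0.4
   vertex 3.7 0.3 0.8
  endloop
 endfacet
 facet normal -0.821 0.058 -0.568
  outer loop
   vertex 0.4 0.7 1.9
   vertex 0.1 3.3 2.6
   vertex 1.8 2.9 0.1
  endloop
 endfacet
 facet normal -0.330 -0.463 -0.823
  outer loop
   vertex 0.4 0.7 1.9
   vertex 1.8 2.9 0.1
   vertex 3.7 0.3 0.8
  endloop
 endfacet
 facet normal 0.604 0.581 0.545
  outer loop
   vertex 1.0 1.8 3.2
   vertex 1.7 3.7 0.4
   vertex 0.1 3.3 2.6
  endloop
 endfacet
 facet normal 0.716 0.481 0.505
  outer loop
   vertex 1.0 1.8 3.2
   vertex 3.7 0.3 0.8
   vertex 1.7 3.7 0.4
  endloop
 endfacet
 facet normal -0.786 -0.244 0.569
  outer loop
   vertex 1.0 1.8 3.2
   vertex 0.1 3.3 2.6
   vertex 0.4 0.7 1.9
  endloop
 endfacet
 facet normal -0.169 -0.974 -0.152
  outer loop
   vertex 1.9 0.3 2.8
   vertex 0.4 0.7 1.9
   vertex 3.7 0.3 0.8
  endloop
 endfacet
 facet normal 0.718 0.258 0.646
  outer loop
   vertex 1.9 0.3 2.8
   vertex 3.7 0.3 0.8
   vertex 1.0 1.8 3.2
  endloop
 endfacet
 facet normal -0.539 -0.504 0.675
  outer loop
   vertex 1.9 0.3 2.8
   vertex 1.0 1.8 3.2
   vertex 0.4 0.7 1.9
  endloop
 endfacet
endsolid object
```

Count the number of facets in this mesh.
10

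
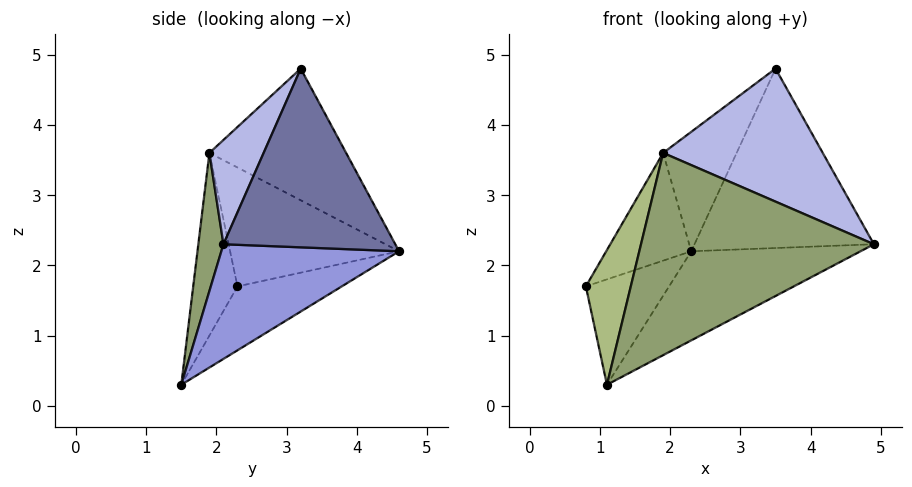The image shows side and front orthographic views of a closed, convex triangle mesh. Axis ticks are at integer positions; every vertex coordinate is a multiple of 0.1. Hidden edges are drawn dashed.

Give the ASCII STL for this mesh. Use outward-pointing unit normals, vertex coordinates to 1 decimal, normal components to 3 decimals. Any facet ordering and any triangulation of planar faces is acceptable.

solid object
 facet normal 0.690 0.720 0.069
  outer loop
   vertex 3.5 3.2 4.8
   vertex 4.9 2.1 2.3
   vertex 2.3 4.6 2.2
  endloop
 endfacet
 facet normal -0.692 0.552 -0.464
  outer loop
   vertex 1.1 1.5 0.3
   vertex 0.8 2.3 1.7
   vertex 2.3 4.6 2.2
  endloop
 endfacet
 facet normal 0.387 0.368 -0.845
  outer loop
   vertex 1.1 1.5 0.3
   vertex 2.3 4.6 2.2
   vertex 4.9 2.1 2.3
  endloop
 endfacet
 facet normal 0.276 -0.813 0.512
  outer loop
   vertex 1.9 1.9 3.6
   vertex 4.9 2.1 2.3
   vertex 3.5 3.2 4.8
  endloop
 endfacet
 facet normal 0.107 -0.990 0.094
  outer loop
   vertex 1.9 1.9 3.6
   vertex 1.1 1.5 0.3
   vertex 4.9 2.1 2.3
  endloop
 endfacet
 facet normal -0.680 -0.690 0.248
  outer loop
   vertex 1.9 1.9 3.6
   vertex 0.8 2.3 1.7
   vertex 1.1 1.5 0.3
  endloop
 endfacet
 facet normal -0.762 0.383 0.522
  outer loop
   vertex 1.9 1.9 3.6
   vertex 2.3 4.6 2.2
   vertex 0.8 2.3 1.7
  endloop
 endfacet
 facet normal -0.735 0.395 0.552
  outer loop
   vertex 1.9 1.9 3.6
   vertex 3.5 3.2 4.8
   vertex 2.3 4.6 2.2
  endloop
 endfacet
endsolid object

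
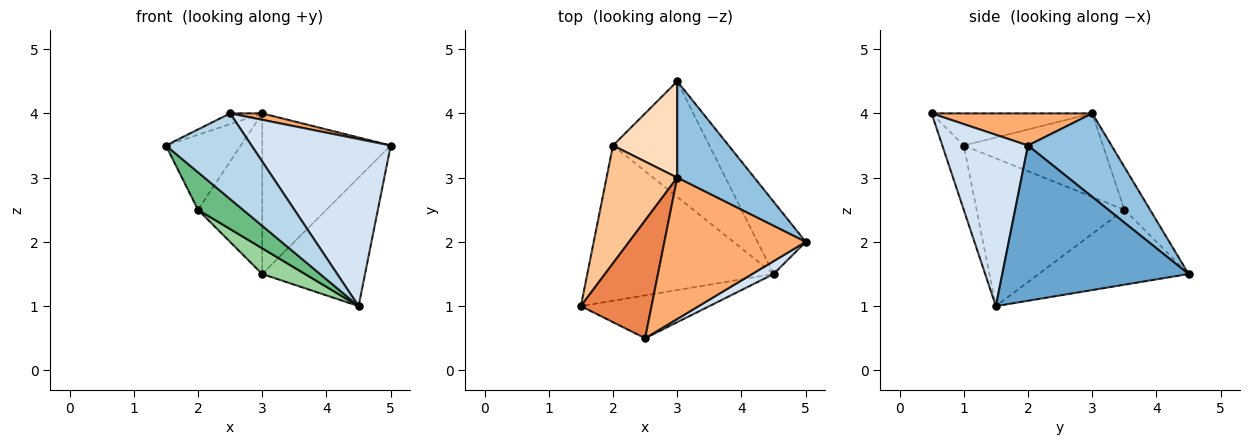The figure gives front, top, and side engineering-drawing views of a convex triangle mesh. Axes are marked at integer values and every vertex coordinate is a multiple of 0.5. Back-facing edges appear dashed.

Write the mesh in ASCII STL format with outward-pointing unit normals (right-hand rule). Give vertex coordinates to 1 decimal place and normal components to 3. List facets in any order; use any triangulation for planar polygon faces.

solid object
 facet normal 0.845 0.466 -0.262
  outer loop
   vertex 4.5 1.5 1.0
   vertex 3.0 4.5 1.5
   vertex 5.0 2.0 3.5
  endloop
 endfacet
 facet normal 0.487 0.749 0.449
  outer loop
   vertex 3.0 3.0 4.0
   vertex 5.0 2.0 3.5
   vertex 3.0 4.5 1.5
  endloop
 endfacet
 facet normal -0.218 -0.873 -0.436
  outer loop
   vertex 2.5 0.5 4.0
   vertex 1.5 1.0 3.5
   vertex 4.5 1.5 1.0
  endloop
 endfacet
 facet normal 0.523 -0.850 0.065
  outer loop
   vertex 2.5 0.5 4.0
   vertex 4.5 1.5 1.0
   vertex 5.0 2.0 3.5
  endloop
 endfacet
 facet normal -0.412 0.082 0.907
  outer loop
   vertex 2.5 0.5 4.0
   vertex 3.0 3.0 4.0
   vertex 1.5 1.0 3.5
  endloop
 endfacet
 facet normal 0.221 -0.044 0.974
  outer loop
   vertex 2.5 0.5 4.0
   vertex 5.0 2.0 3.5
   vertex 3.0 3.0 4.0
  endloop
 endfacet
 facet normal -0.706 0.380 0.597
  outer loop
   vertex 2.0 3.5 2.5
   vertex 1.5 1.0 3.5
   vertex 3.0 3.0 4.0
  endloop
 endfacet
 facet normal -0.324 0.811 0.487
  outer loop
   vertex 2.0 3.5 2.5
   vertex 3.0 3.0 4.0
   vertex 3.0 4.5 1.5
  endloop
 endfacet
 facet normal -0.611 -0.186 -0.770
  outer loop
   vertex 2.0 3.5 2.5
   vertex 4.5 1.5 1.0
   vertex 1.5 1.0 3.5
  endloop
 endfacet
 facet normal -0.605 -0.173 -0.777
  outer loop
   vertex 2.0 3.5 2.5
   vertex 3.0 4.5 1.5
   vertex 4.5 1.5 1.0
  endloop
 endfacet
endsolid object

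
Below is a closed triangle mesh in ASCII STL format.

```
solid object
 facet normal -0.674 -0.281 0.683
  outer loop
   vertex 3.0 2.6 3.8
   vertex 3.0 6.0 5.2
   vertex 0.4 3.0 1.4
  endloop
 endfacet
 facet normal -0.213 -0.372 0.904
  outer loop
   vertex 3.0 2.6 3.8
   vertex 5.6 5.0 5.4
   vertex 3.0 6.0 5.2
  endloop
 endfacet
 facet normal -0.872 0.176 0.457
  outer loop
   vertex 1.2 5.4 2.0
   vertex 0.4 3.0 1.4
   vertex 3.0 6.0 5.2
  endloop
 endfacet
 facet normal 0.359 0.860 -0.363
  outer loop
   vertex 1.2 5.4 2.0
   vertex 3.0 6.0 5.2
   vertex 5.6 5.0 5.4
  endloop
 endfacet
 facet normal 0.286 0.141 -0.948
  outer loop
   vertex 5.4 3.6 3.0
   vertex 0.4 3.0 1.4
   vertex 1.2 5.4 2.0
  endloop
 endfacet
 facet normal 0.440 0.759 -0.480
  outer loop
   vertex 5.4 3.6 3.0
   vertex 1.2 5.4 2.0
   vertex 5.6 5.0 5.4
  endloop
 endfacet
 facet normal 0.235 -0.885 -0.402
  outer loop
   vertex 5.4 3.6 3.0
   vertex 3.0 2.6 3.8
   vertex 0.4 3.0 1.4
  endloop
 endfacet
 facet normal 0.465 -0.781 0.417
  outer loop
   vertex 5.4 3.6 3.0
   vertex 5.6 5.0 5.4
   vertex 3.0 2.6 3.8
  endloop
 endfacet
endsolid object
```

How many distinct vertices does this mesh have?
6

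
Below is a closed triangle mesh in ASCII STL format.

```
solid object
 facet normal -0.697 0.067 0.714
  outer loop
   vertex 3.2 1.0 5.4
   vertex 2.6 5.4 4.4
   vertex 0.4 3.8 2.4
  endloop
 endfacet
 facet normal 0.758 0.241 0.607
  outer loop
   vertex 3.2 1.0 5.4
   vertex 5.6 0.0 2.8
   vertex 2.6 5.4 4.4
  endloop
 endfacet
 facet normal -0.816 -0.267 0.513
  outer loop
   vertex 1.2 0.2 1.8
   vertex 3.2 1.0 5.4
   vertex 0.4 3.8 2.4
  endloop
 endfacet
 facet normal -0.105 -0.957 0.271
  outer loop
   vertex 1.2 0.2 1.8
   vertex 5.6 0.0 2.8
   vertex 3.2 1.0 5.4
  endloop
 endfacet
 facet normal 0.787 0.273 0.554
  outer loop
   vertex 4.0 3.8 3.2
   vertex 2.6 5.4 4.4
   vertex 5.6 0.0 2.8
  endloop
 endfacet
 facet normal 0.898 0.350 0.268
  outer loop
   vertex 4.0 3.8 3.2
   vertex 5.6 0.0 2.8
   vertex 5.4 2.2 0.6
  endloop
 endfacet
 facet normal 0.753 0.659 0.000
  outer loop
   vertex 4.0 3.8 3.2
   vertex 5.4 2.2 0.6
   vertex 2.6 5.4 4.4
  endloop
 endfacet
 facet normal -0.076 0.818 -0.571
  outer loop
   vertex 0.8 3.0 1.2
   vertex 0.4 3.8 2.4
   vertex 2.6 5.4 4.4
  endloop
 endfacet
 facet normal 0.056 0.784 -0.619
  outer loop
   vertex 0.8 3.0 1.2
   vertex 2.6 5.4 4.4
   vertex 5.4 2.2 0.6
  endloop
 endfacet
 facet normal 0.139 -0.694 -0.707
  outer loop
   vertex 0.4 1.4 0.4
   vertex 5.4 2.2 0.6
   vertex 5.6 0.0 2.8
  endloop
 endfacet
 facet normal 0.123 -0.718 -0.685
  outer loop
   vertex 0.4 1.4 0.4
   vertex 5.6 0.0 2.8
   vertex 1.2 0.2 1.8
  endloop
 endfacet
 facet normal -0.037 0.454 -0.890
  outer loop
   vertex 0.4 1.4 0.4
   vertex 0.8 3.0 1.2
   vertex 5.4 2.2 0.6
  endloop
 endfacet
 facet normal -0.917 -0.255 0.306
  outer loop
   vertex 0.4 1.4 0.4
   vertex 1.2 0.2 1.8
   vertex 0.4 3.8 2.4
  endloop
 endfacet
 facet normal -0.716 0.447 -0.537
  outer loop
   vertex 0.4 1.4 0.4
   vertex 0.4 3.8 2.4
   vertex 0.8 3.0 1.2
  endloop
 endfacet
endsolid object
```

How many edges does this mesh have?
21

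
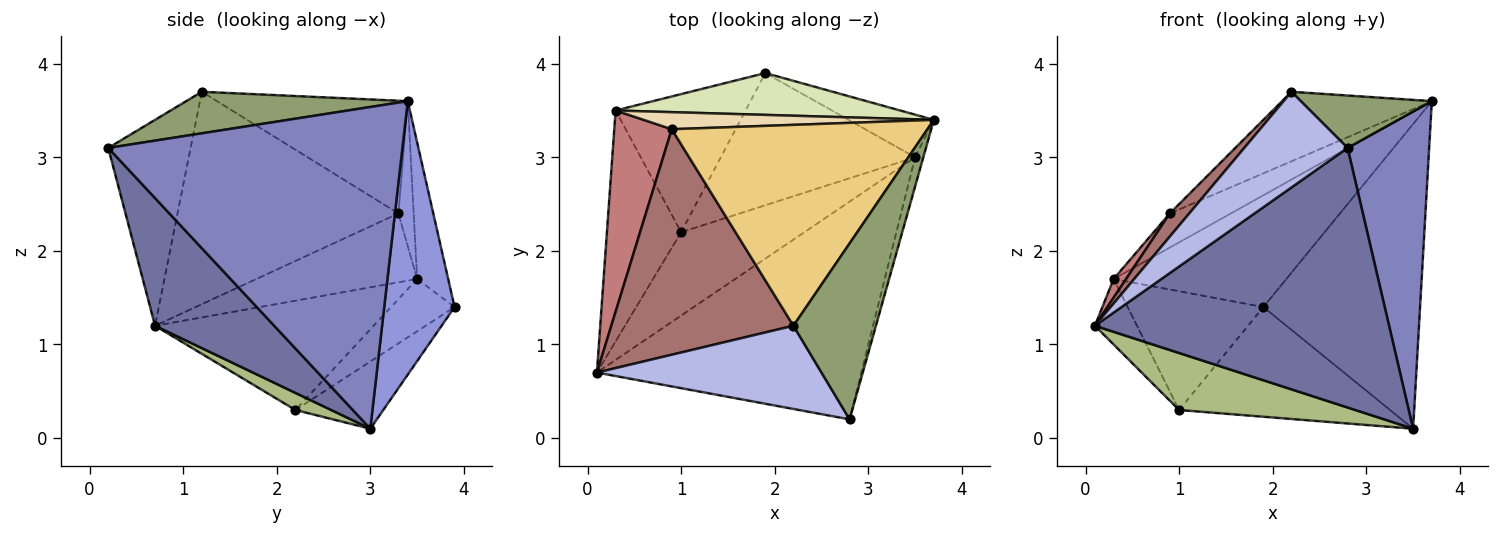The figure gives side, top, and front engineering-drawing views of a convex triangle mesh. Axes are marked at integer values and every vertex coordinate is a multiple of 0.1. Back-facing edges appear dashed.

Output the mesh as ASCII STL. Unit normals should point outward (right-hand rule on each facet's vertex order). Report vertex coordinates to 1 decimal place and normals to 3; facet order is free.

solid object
 facet normal 0.296 -0.732 -0.614
  outer loop
   vertex 3.5 3.0 0.1
   vertex 2.8 0.2 3.1
   vertex 0.1 0.7 1.2
  endloop
 endfacet
 facet normal 0.963 -0.267 -0.025
  outer loop
   vertex 3.5 3.0 0.1
   vertex 3.7 3.4 3.6
   vertex 2.8 0.2 3.1
  endloop
 endfacet
 facet normal 0.406 0.905 -0.127
  outer loop
   vertex 1.9 3.9 1.4
   vertex 3.7 3.4 3.6
   vertex 3.5 3.0 0.1
  endloop
 endfacet
 facet normal -0.515 -0.647 0.562
  outer loop
   vertex 2.2 1.2 3.7
   vertex 0.1 0.7 1.2
   vertex 2.8 0.2 3.1
  endloop
 endfacet
 facet normal 0.435 -0.257 0.863
  outer loop
   vertex 2.2 1.2 3.7
   vertex 2.8 0.2 3.1
   vertex 3.7 3.4 3.6
  endloop
 endfacet
 facet normal 0.114 -0.560 -0.820
  outer loop
   vertex 1.0 2.2 0.3
   vertex 3.5 3.0 0.1
   vertex 0.1 0.7 1.2
  endloop
 endfacet
 facet normal -0.257 0.617 -0.744
  outer loop
   vertex 1.0 2.2 0.3
   vertex 1.9 3.9 1.4
   vertex 3.5 3.0 0.1
  endloop
 endfacet
 facet normal -0.166 0.924 0.346
  outer loop
   vertex 0.3 3.5 1.7
   vertex 3.7 3.4 3.6
   vertex 1.9 3.9 1.4
  endloop
 endfacet
 facet normal -0.817 0.157 -0.555
  outer loop
   vertex 0.3 3.5 1.7
   vertex 1.0 2.2 0.3
   vertex 0.1 0.7 1.2
  endloop
 endfacet
 facet normal -0.292 0.624 -0.725
  outer loop
   vertex 0.3 3.5 1.7
   vertex 1.9 3.9 1.4
   vertex 1.0 2.2 0.3
  endloop
 endfacet
 facet normal -0.385 0.302 0.872
  outer loop
   vertex 0.9 3.3 2.4
   vertex 2.2 1.2 3.7
   vertex 3.7 3.4 3.6
  endloop
 endfacet
 facet normal -0.218 0.873 0.436
  outer loop
   vertex 0.9 3.3 2.4
   vertex 3.7 3.4 3.6
   vertex 0.3 3.5 1.7
  endloop
 endfacet
 facet normal -0.757 -0.067 0.650
  outer loop
   vertex 0.9 3.3 2.4
   vertex 0.1 0.7 1.2
   vertex 2.2 1.2 3.7
  endloop
 endfacet
 facet normal -0.766 -0.060 0.640
  outer loop
   vertex 0.9 3.3 2.4
   vertex 0.3 3.5 1.7
   vertex 0.1 0.7 1.2
  endloop
 endfacet
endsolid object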